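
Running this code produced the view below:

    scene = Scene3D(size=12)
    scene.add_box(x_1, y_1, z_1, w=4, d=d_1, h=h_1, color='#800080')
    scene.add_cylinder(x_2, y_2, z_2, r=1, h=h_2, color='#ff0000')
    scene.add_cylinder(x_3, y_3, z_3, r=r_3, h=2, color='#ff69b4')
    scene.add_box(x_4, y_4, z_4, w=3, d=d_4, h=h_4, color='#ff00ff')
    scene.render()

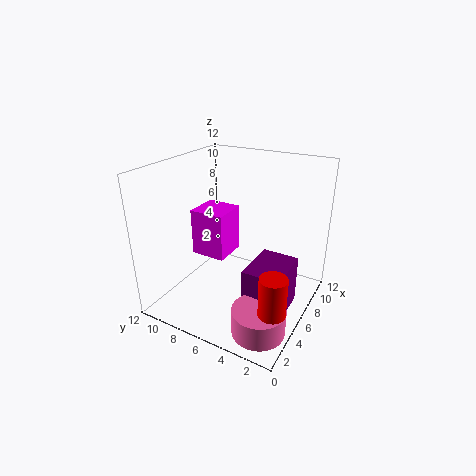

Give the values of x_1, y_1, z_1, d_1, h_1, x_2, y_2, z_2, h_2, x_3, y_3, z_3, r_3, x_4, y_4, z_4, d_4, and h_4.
x_1 = 3; y_1 = 1; z_1 = 1; d_1 = 3; h_1 = 4; x_2 = 2; y_2 = 1; z_2 = 1; h_2 = 5; x_3 = 2; y_3 = 2; z_3 = 1; r_3 = 2; x_4 = 5; y_4 = 7; z_4 = 4; d_4 = 3; h_4 = 4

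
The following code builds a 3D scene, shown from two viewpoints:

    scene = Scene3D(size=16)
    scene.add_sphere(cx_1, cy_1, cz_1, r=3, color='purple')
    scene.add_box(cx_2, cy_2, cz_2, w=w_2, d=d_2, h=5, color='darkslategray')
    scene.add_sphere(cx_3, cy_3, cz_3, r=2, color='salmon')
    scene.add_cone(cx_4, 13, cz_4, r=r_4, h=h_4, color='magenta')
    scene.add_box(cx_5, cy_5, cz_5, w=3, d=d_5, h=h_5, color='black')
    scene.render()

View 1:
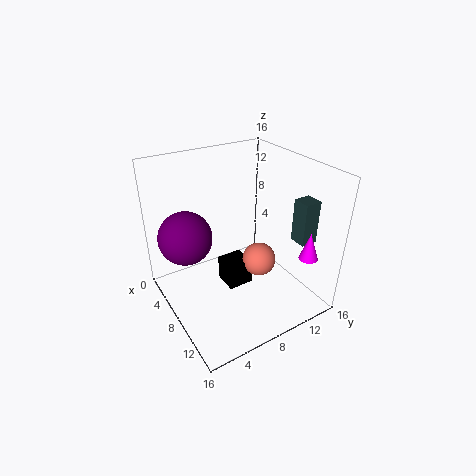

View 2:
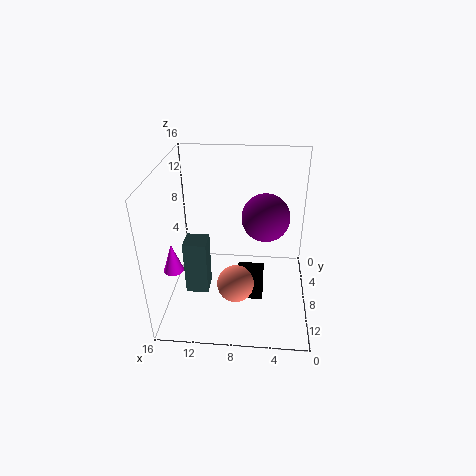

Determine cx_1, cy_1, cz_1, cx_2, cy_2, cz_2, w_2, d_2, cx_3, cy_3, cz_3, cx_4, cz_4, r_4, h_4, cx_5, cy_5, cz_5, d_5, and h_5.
cx_1 = 5, cy_1 = 3, cz_1 = 8, cx_2 = 10, cy_2 = 14, cz_2 = 7, w_2 = 2, d_2 = 2, cx_3 = 8, cy_3 = 11, cz_3 = 4, cx_4 = 14, cz_4 = 7, r_4 = 1, h_4 = 3, cx_5 = 5, cy_5 = 7, cz_5 = 1, d_5 = 3, h_5 = 3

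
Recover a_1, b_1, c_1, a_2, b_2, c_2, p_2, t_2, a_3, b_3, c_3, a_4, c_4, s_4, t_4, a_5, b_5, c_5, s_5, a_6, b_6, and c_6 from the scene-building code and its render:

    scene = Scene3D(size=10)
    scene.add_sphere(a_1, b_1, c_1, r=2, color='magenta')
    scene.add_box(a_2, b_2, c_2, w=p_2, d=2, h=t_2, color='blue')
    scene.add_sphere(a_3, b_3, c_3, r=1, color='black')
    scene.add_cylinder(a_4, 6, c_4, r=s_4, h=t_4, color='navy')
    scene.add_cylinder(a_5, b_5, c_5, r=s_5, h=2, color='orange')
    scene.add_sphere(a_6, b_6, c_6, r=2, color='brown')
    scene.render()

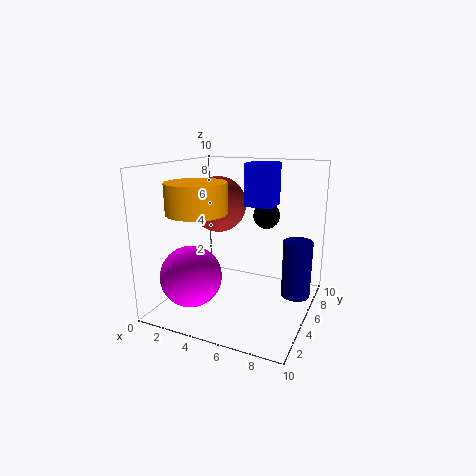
a_1 = 3; b_1 = 2; c_1 = 3; a_2 = 5; b_2 = 6; c_2 = 7; p_2 = 2; t_2 = 3; a_3 = 6; b_3 = 8; c_3 = 6; a_4 = 9; c_4 = 1; s_4 = 1; t_4 = 4; a_5 = 3; b_5 = 3; c_5 = 7; s_5 = 2; a_6 = 3; b_6 = 6; c_6 = 7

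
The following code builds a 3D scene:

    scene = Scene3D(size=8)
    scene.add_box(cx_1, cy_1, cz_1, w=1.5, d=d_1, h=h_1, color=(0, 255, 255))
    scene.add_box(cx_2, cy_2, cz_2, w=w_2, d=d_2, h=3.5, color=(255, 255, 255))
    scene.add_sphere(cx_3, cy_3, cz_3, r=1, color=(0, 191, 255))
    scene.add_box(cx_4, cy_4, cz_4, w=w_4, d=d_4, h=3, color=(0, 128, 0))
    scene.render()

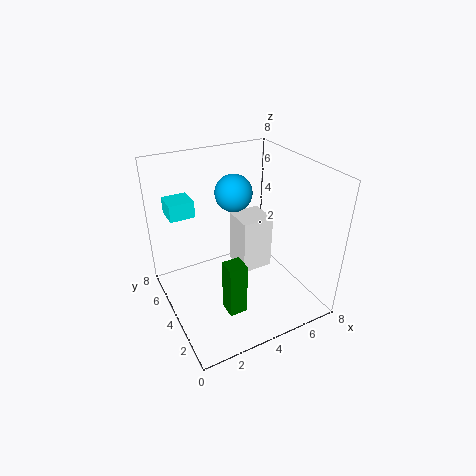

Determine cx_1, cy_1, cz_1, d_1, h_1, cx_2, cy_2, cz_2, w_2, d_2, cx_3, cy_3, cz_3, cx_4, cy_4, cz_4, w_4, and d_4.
cx_1 = 1
cy_1 = 6.5
cz_1 = 4.5
d_1 = 1.5
h_1 = 1
cx_2 = 5
cy_2 = 5
cz_2 = 0.5
w_2 = 2
d_2 = 2
cx_3 = 4
cy_3 = 4.5
cz_3 = 6.5
cx_4 = 2.5
cy_4 = 2
cz_4 = 0.5
w_4 = 1
d_4 = 1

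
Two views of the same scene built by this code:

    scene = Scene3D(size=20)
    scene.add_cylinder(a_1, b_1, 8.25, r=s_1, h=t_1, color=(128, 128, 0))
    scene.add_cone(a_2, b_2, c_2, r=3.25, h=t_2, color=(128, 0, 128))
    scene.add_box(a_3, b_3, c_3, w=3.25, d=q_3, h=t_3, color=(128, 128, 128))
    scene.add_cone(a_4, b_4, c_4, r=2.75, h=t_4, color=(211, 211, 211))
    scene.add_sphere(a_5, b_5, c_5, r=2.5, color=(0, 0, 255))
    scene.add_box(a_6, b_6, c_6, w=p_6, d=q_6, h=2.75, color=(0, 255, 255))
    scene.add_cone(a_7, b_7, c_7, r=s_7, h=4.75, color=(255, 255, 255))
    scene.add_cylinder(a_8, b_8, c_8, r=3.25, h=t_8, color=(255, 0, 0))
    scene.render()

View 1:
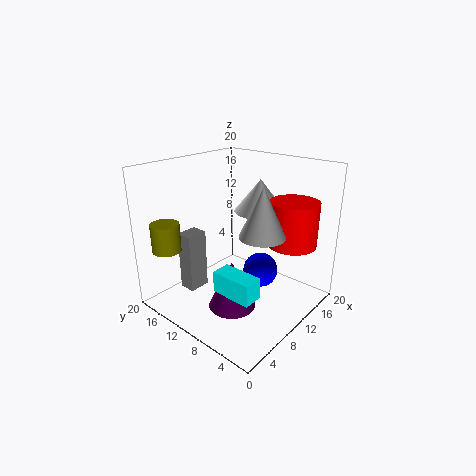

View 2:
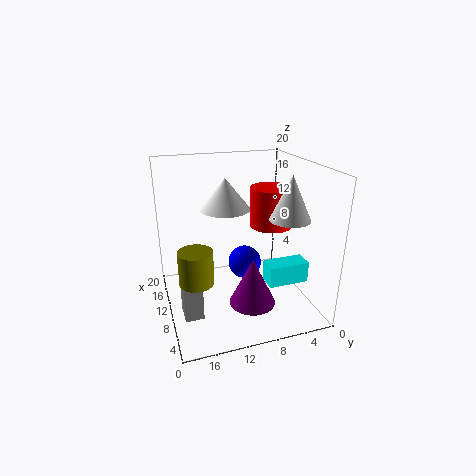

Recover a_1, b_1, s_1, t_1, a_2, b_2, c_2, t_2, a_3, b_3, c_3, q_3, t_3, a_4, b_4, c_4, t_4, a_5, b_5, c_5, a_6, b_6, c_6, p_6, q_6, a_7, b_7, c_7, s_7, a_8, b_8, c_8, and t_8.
a_1 = 3.25; b_1 = 17.25; s_1 = 2; t_1 = 4; a_2 = 7.25; b_2 = 8.75; c_2 = 1; t_2 = 6.75; a_3 = 6.25; b_3 = 16; c_3 = 0.5; q_3 = 2.5; t_3 = 9; a_4 = 7; b_4 = 3.75; c_4 = 13; t_4 = 6; a_5 = 12.75; b_5 = 8; c_5 = 4.5; a_6 = 3; b_6 = 2.75; c_6 = 5.75; p_6 = 2.5; q_6 = 5.25; a_7 = 15.25; b_7 = 10.25; c_7 = 12.5; s_7 = 3.75; a_8 = 13.5; b_8 = 3.5; c_8 = 9.75; t_8 = 6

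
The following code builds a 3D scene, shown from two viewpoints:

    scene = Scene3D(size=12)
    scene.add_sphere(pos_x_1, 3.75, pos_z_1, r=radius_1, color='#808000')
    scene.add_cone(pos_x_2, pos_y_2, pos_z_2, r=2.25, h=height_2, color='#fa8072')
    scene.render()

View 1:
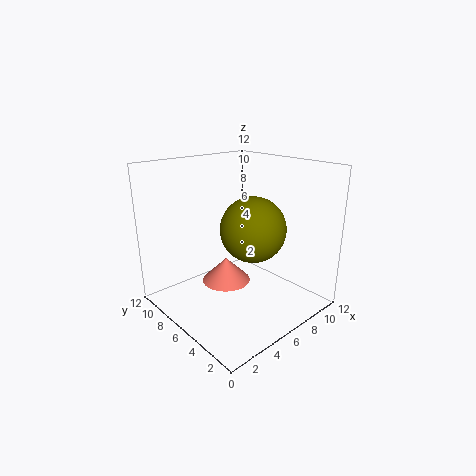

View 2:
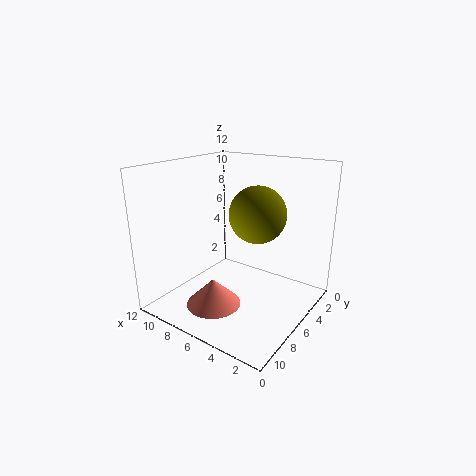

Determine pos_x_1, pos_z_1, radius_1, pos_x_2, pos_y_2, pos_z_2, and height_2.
pos_x_1 = 5.5; pos_z_1 = 7.5; radius_1 = 2.5; pos_x_2 = 6.75; pos_y_2 = 8.5; pos_z_2 = 0.75; height_2 = 2.25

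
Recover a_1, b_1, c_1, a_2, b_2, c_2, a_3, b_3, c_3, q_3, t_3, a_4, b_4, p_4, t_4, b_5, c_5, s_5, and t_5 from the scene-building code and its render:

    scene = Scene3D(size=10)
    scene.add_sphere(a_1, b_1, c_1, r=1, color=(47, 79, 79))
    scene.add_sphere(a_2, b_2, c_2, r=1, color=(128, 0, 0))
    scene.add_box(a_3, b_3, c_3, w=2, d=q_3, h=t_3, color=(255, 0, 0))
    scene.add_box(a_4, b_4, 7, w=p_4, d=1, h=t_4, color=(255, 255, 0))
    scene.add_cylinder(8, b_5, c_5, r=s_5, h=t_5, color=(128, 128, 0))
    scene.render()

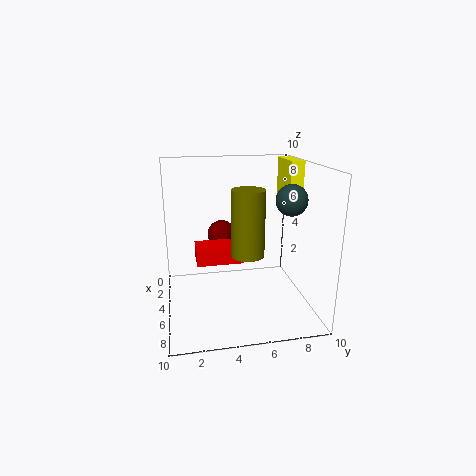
a_1 = 7, b_1 = 8, c_1 = 8, a_2 = 4, b_2 = 4, c_2 = 5, a_3 = 5, b_3 = 2, c_3 = 4, q_3 = 3, t_3 = 1, a_4 = 1, b_4 = 9, p_4 = 3, t_4 = 3, b_5 = 5, c_5 = 5, s_5 = 1, t_5 = 4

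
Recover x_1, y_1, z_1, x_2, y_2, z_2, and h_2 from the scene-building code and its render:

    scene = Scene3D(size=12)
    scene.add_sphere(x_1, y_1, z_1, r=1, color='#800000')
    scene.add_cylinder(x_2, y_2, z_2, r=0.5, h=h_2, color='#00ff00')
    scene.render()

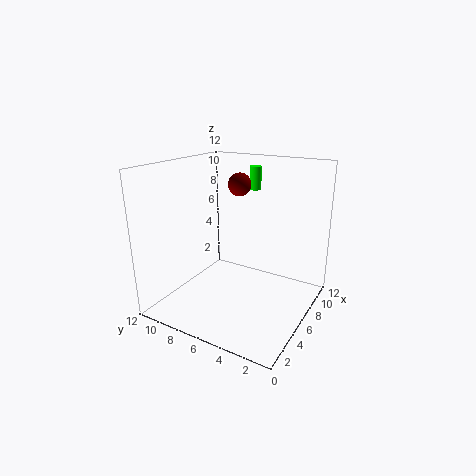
x_1 = 8; y_1 = 7; z_1 = 10; x_2 = 9; y_2 = 6; z_2 = 9.5; h_2 = 2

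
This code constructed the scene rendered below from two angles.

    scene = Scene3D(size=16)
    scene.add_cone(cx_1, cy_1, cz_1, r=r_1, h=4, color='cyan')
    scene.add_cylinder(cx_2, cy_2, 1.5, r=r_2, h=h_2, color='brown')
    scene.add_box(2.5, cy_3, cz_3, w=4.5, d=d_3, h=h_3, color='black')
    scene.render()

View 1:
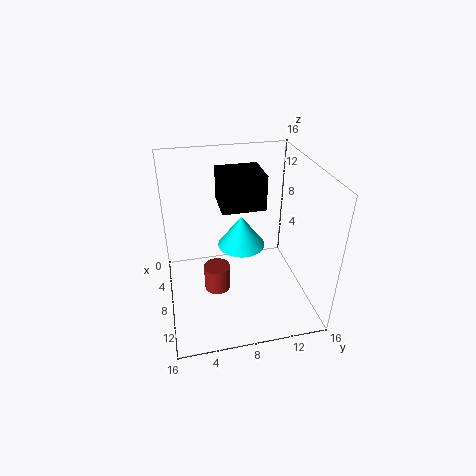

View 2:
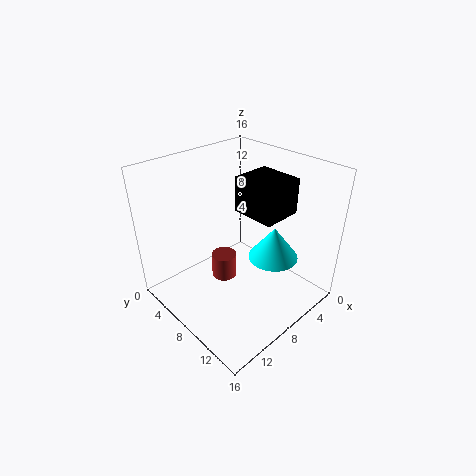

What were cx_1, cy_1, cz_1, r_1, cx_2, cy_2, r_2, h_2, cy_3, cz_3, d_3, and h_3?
cx_1 = 3.5, cy_1 = 9.5, cz_1 = 4, r_1 = 3, cx_2 = 8, cy_2 = 5.5, r_2 = 1.5, h_2 = 3, cy_3 = 6.5, cz_3 = 10.5, d_3 = 5, h_3 = 4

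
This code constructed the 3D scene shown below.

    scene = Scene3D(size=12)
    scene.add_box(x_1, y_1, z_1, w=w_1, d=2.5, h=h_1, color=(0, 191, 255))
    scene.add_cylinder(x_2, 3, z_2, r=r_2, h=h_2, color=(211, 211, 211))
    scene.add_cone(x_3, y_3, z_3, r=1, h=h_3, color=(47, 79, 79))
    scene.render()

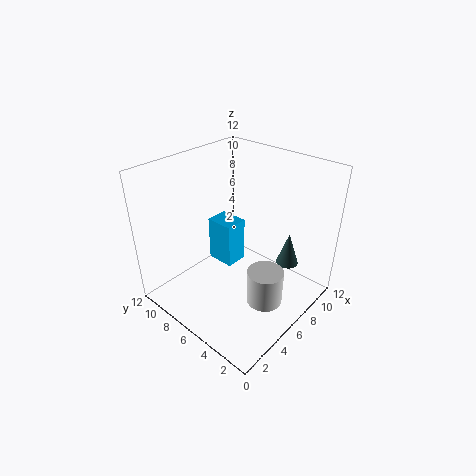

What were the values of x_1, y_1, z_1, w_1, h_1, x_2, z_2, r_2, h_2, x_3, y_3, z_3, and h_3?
x_1 = 6
y_1 = 7
z_1 = 2.5
w_1 = 2
h_1 = 4
x_2 = 6
z_2 = 1
r_2 = 1.5
h_2 = 3
x_3 = 10
y_3 = 3.5
z_3 = 2.5
h_3 = 3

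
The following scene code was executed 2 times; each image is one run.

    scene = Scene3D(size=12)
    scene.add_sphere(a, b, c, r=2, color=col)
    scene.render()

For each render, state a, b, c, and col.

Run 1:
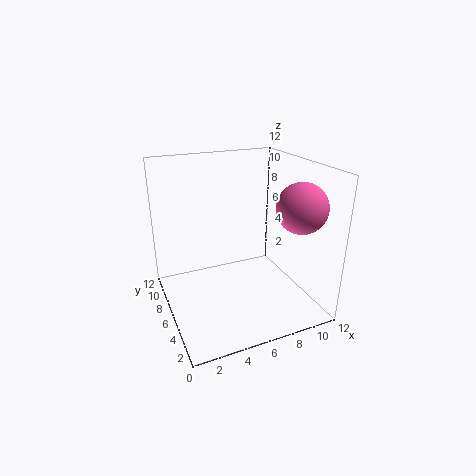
a = 10; b = 3; c = 9; col = 'hotpink'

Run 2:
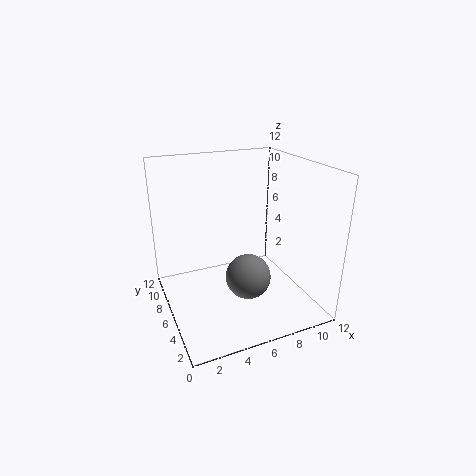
a = 7; b = 6; c = 2; col = 'gray'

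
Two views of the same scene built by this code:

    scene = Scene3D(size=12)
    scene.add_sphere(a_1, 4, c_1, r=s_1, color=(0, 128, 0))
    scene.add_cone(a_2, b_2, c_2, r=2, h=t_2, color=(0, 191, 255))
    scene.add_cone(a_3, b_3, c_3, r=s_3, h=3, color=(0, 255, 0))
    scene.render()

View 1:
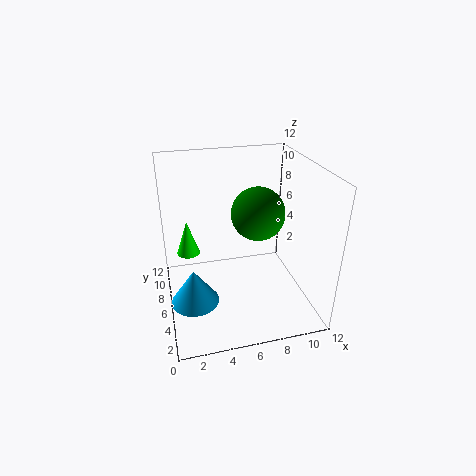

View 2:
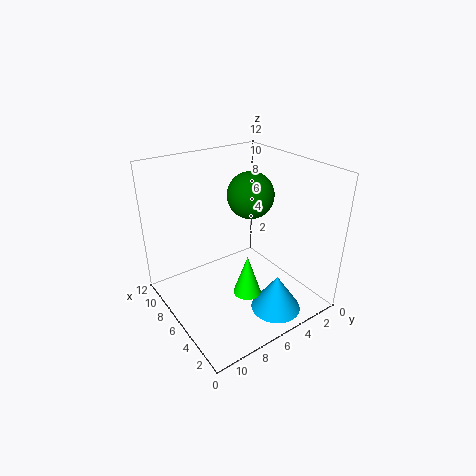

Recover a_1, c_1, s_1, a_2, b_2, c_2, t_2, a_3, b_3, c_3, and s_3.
a_1 = 7
c_1 = 9
s_1 = 2
a_2 = 2
b_2 = 5
c_2 = 1
t_2 = 3
a_3 = 2
b_3 = 8
c_3 = 4
s_3 = 1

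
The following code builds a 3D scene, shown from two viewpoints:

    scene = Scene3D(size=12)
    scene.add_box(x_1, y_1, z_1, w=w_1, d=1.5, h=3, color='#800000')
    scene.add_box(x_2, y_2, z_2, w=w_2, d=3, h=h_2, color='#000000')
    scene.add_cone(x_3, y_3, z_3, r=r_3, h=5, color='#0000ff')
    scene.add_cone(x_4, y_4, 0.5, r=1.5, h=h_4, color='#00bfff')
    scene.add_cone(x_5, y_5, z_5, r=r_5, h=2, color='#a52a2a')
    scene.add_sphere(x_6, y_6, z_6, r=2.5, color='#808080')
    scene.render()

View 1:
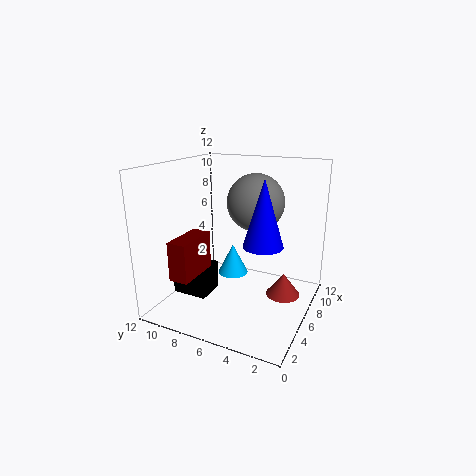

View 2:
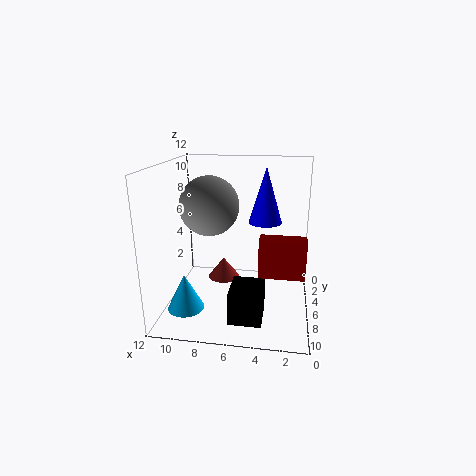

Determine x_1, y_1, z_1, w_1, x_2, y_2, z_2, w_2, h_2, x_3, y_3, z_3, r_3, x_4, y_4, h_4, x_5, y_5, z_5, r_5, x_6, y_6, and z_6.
x_1 = 0.5; y_1 = 7.5; z_1 = 4; w_1 = 3.5; x_2 = 3.5; y_2 = 8; z_2 = 1; w_2 = 2.5; h_2 = 2.5; x_3 = 4; y_3 = 3; z_3 = 6.5; r_3 = 1.5; x_4 = 10; y_4 = 8.5; h_4 = 3; x_5 = 8; y_5 = 2.5; z_5 = 0.5; r_5 = 1.5; x_6 = 8.5; y_6 = 5.5; z_6 = 8.5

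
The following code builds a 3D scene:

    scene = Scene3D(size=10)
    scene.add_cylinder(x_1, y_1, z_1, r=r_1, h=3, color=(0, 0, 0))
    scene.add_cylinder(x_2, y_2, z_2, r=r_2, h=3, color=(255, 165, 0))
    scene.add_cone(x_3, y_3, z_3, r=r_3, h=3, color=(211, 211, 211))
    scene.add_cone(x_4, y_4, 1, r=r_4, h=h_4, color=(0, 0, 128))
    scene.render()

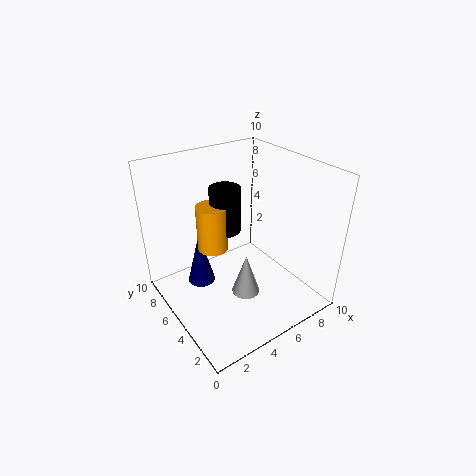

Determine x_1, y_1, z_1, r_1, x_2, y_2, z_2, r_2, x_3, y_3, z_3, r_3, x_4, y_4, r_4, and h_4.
x_1 = 4, y_1 = 5, z_1 = 6, r_1 = 1, x_2 = 3, y_2 = 5, z_2 = 5, r_2 = 1, x_3 = 5, y_3 = 4, z_3 = 1, r_3 = 1, x_4 = 3, y_4 = 7, r_4 = 1, h_4 = 4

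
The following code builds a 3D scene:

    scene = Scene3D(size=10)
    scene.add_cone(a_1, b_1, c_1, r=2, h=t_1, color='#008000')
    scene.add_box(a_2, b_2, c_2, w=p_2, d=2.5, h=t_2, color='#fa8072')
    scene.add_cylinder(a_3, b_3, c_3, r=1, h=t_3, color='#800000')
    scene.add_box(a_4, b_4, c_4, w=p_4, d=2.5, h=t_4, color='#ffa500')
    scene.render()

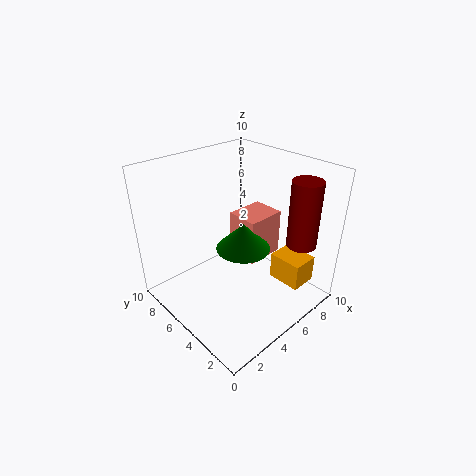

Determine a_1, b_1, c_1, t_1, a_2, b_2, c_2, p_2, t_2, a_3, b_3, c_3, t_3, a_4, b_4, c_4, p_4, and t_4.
a_1 = 6
b_1 = 5.5
c_1 = 3.5
t_1 = 2
a_2 = 6.5
b_2 = 5
c_2 = 2
p_2 = 3
t_2 = 3.5
a_3 = 7.5
b_3 = 1.5
c_3 = 5
t_3 = 4.5
a_4 = 7.5
b_4 = 1.5
c_4 = 1
p_4 = 2
t_4 = 2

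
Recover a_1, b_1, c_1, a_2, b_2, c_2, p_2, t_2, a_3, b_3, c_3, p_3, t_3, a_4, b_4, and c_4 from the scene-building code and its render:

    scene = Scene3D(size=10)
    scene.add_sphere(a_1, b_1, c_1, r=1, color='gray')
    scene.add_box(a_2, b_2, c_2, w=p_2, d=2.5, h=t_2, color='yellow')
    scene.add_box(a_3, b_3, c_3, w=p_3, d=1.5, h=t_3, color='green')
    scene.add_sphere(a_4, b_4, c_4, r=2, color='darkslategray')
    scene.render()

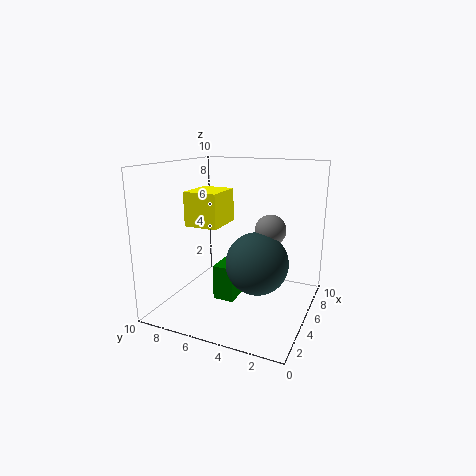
a_1 = 4.5
b_1 = 2.5
c_1 = 6
a_2 = 4.5
b_2 = 6.5
c_2 = 5.5
p_2 = 3
t_2 = 2.5
a_3 = 4
b_3 = 5
c_3 = 0.5
p_3 = 3
t_3 = 2.5
a_4 = 3.5
b_4 = 3
c_4 = 4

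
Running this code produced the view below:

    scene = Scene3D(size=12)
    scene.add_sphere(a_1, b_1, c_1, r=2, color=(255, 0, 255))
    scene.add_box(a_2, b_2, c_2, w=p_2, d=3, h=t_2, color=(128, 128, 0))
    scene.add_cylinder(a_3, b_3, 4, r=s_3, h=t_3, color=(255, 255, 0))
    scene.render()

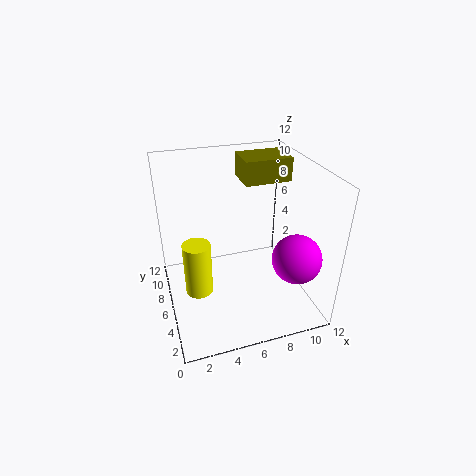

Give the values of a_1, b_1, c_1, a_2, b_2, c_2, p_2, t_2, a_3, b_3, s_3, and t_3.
a_1 = 10, b_1 = 3, c_1 = 5, a_2 = 7, b_2 = 7, c_2 = 10, p_2 = 4, t_2 = 2, a_3 = 2, b_3 = 3, s_3 = 1, t_3 = 4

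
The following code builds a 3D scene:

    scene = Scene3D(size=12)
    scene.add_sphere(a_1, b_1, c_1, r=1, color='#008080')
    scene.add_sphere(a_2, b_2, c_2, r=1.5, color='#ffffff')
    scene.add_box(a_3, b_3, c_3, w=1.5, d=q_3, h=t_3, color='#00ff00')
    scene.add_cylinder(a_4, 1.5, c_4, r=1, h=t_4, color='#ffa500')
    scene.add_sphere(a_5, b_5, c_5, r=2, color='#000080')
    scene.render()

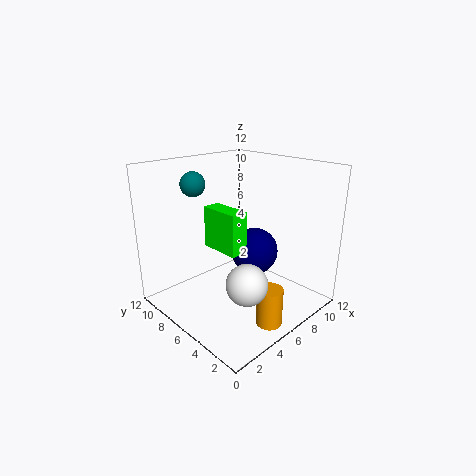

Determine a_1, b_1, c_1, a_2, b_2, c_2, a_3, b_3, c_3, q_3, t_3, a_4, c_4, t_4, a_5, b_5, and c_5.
a_1 = 3.5; b_1 = 8.5; c_1 = 10.5; a_2 = 3; b_2 = 2; c_2 = 4.5; a_3 = 4.5; b_3 = 5; c_3 = 5; q_3 = 3.5; t_3 = 3.5; a_4 = 5; c_4 = 0.5; t_4 = 3; a_5 = 7.5; b_5 = 5.5; c_5 = 4.5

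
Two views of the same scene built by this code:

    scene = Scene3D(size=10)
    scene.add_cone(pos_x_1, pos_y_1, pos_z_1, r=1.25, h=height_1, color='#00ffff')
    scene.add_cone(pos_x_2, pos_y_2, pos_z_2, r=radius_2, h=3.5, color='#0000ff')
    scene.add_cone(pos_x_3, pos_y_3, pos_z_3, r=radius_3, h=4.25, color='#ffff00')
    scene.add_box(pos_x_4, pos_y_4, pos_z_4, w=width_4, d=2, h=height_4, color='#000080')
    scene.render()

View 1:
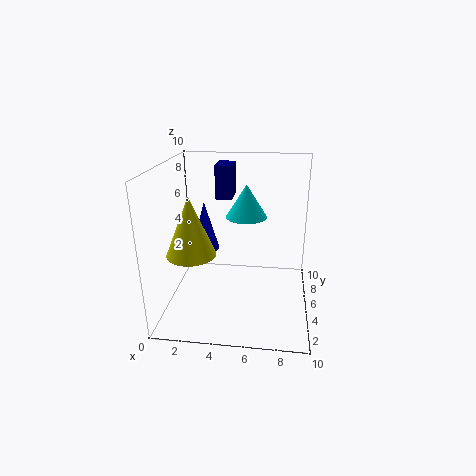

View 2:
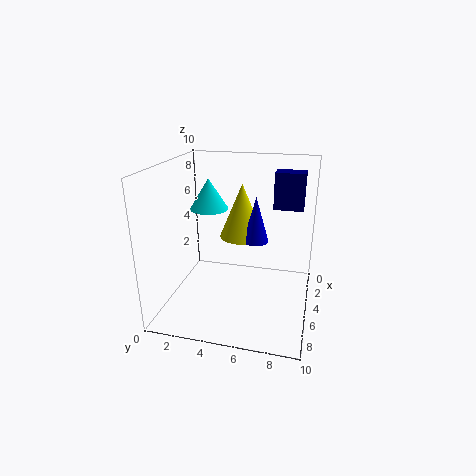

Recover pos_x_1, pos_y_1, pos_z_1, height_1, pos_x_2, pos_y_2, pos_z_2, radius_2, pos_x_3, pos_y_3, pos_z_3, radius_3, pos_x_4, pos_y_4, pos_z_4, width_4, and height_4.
pos_x_1 = 5.75; pos_y_1 = 3.25; pos_z_1 = 7.25; height_1 = 2; pos_x_2 = 2.5; pos_y_2 = 5.75; pos_z_2 = 3.75; radius_2 = 1; pos_x_3 = 1.75; pos_y_3 = 4.5; pos_z_3 = 3.75; radius_3 = 1.75; pos_x_4 = 3; pos_y_4 = 7.25; pos_z_4 = 7; width_4 = 1.25; height_4 = 2.5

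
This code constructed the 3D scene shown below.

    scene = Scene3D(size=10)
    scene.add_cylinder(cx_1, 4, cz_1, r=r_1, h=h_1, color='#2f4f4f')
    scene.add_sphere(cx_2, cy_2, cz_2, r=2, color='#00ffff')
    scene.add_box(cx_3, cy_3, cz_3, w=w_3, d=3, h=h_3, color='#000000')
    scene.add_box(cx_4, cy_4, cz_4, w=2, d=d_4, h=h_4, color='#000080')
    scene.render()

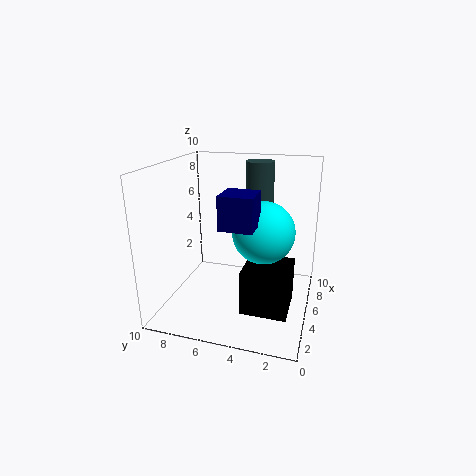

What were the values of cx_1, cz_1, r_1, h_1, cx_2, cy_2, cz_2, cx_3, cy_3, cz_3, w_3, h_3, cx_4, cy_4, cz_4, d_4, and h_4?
cx_1 = 7; cz_1 = 7; r_1 = 1; h_1 = 3; cx_2 = 4; cy_2 = 3; cz_2 = 6; cx_3 = 2; cy_3 = 1; cz_3 = 1; w_3 = 3; h_3 = 3; cx_4 = 1; cy_4 = 3; cz_4 = 7; d_4 = 2; h_4 = 2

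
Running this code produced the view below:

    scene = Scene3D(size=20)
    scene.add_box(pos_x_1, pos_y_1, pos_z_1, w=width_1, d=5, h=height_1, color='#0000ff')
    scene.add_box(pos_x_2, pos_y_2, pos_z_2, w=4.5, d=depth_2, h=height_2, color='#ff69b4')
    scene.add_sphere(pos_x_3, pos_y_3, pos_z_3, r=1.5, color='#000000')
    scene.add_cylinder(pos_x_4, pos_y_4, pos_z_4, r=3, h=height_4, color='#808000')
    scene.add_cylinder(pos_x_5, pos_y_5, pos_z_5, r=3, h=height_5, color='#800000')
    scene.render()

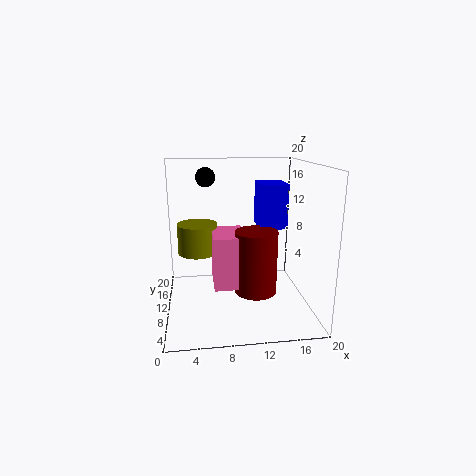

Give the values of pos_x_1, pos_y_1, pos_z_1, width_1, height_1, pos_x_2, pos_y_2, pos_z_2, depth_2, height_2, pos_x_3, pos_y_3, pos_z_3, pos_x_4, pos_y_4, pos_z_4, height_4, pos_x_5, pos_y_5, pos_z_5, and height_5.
pos_x_1 = 13.5
pos_y_1 = 11.5
pos_z_1 = 10.5
width_1 = 4
height_1 = 6.5
pos_x_2 = 6.5
pos_y_2 = 8
pos_z_2 = 3
depth_2 = 6.5
height_2 = 7.5
pos_x_3 = 6
pos_y_3 = 17
pos_z_3 = 17.5
pos_x_4 = 4.5
pos_y_4 = 14.5
pos_z_4 = 6.5
height_4 = 4.5
pos_x_5 = 12.5
pos_y_5 = 9.5
pos_z_5 = 2
height_5 = 9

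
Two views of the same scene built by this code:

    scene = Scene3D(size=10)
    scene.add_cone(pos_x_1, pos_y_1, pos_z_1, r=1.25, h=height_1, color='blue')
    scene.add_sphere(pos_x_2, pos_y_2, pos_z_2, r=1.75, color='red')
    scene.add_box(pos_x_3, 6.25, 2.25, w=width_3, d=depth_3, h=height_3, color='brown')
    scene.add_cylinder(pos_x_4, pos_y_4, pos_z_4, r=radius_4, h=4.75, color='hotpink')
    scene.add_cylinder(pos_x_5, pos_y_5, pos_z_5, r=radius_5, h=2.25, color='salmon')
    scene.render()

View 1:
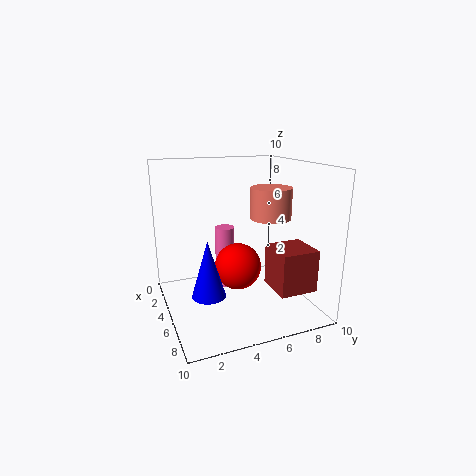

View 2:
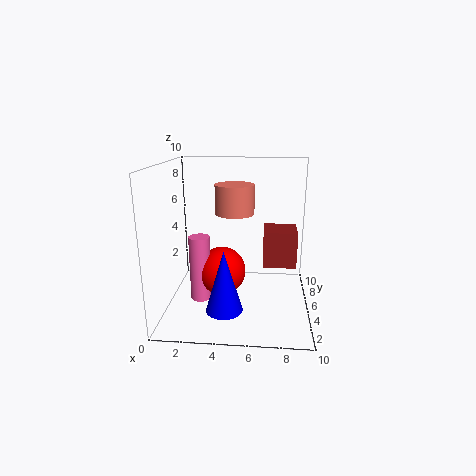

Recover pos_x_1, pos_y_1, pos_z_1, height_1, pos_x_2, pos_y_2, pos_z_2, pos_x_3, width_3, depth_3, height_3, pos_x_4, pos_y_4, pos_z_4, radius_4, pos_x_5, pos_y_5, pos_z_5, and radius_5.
pos_x_1 = 4.25
pos_y_1 = 3
pos_z_1 = 0.5
height_1 = 4.25
pos_x_2 = 3.75
pos_y_2 = 5.5
pos_z_2 = 2.25
pos_x_3 = 6.75
width_3 = 2.5
depth_3 = 2.5
height_3 = 2.75
pos_x_4 = 2.25
pos_y_4 = 5
pos_z_4 = 0.25
radius_4 = 0.75
pos_x_5 = 4.5
pos_y_5 = 7.75
pos_z_5 = 6
radius_5 = 1.5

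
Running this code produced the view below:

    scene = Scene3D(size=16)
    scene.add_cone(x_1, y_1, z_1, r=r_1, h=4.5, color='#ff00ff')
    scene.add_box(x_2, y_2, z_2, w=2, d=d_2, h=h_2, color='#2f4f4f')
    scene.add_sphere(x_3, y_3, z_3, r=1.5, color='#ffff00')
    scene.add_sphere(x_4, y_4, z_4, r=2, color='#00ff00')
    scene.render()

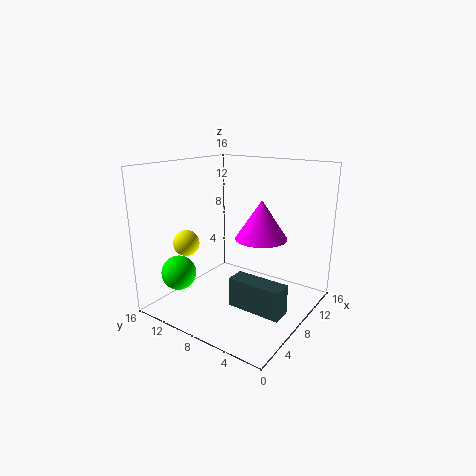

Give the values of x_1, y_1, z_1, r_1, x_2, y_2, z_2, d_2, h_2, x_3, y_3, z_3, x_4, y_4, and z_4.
x_1 = 10.5; y_1 = 6.5; z_1 = 7.5; r_1 = 3; x_2 = 3.5; y_2 = 0.5; z_2 = 2.5; d_2 = 5.5; h_2 = 3; x_3 = 5.5; y_3 = 13.5; z_3 = 7; x_4 = 4.5; y_4 = 14; z_4 = 3.5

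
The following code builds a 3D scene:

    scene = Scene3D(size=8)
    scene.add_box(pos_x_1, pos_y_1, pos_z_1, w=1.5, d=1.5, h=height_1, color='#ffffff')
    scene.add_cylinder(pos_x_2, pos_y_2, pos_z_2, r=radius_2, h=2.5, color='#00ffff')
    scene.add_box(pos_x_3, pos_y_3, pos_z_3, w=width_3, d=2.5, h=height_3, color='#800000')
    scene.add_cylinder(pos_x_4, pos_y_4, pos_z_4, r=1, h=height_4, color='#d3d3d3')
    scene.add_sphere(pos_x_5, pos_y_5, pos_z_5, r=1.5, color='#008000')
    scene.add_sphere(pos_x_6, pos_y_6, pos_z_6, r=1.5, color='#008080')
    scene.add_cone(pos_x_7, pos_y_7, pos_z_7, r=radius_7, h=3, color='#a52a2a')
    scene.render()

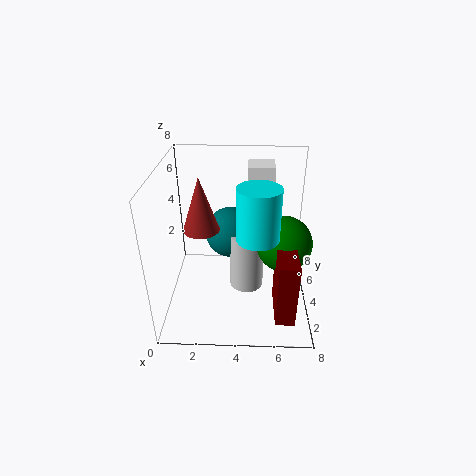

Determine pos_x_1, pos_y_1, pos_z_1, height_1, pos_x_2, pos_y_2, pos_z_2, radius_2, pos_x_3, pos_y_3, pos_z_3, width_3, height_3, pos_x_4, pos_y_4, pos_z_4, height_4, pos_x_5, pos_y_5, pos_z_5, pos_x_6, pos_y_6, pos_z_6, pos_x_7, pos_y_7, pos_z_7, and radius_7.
pos_x_1 = 4.5; pos_y_1 = 5.5; pos_z_1 = 4.5; height_1 = 3; pos_x_2 = 5; pos_y_2 = 1.5; pos_z_2 = 5.5; radius_2 = 1; pos_x_3 = 6; pos_y_3 = 0.5; pos_z_3 = 1; width_3 = 1; height_3 = 3.5; pos_x_4 = 4.5; pos_y_4 = 4.5; pos_z_4 = 0.5; height_4 = 3.5; pos_x_5 = 6.5; pos_y_5 = 3.5; pos_z_5 = 4; pos_x_6 = 3.5; pos_y_6 = 5.5; pos_z_6 = 3.5; pos_x_7 = 2; pos_y_7 = 4; pos_z_7 = 4.5; radius_7 = 1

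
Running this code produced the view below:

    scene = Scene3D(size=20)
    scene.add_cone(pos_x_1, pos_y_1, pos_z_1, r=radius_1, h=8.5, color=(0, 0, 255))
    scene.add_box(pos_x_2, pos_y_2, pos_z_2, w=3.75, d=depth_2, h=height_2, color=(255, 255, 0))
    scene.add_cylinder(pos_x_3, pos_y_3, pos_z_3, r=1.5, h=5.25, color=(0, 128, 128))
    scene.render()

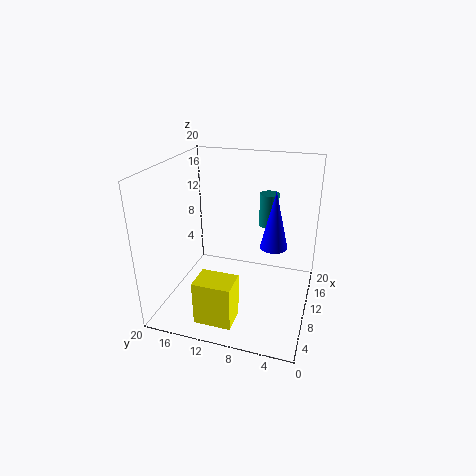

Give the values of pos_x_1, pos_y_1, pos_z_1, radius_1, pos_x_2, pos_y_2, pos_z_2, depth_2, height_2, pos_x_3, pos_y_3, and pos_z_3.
pos_x_1 = 13
pos_y_1 = 5.5
pos_z_1 = 7.75
radius_1 = 2
pos_x_2 = 1.75
pos_y_2 = 8.5
pos_z_2 = 1
depth_2 = 5
height_2 = 6
pos_x_3 = 18.25
pos_y_3 = 7.5
pos_z_3 = 8.75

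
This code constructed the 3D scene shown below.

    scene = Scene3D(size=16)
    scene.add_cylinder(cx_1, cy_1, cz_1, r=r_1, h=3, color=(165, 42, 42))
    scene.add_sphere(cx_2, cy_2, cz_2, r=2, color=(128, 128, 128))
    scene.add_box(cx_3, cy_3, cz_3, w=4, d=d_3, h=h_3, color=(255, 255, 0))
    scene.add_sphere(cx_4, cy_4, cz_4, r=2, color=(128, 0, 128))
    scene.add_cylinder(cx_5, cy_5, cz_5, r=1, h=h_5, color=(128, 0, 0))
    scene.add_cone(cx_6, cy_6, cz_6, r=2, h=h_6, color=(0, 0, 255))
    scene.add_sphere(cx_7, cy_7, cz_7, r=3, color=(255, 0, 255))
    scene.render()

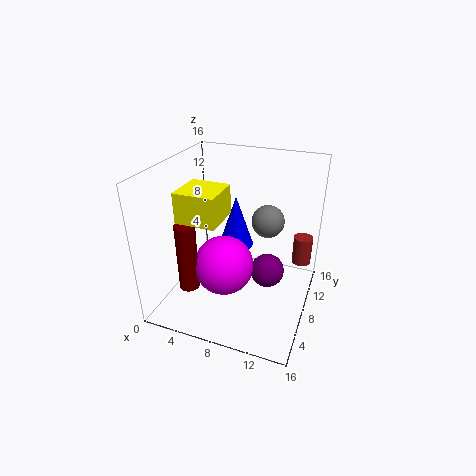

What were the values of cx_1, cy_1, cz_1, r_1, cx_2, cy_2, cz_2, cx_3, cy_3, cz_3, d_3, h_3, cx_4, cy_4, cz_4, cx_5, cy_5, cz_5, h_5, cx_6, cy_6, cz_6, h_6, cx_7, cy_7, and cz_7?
cx_1 = 15
cy_1 = 9
cz_1 = 6
r_1 = 1
cx_2 = 10
cy_2 = 13
cz_2 = 8
cx_3 = 4
cy_3 = 2
cz_3 = 12
d_3 = 4
h_3 = 3
cx_4 = 11
cy_4 = 10
cz_4 = 3
cx_5 = 5
cy_5 = 2
cz_5 = 5
h_5 = 7
cx_6 = 7
cy_6 = 10
cz_6 = 6
h_6 = 6
cx_7 = 8
cy_7 = 4
cz_7 = 7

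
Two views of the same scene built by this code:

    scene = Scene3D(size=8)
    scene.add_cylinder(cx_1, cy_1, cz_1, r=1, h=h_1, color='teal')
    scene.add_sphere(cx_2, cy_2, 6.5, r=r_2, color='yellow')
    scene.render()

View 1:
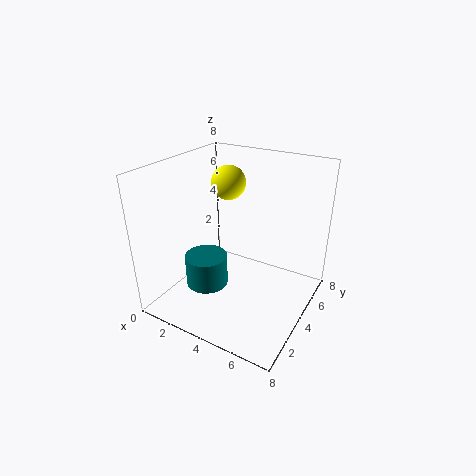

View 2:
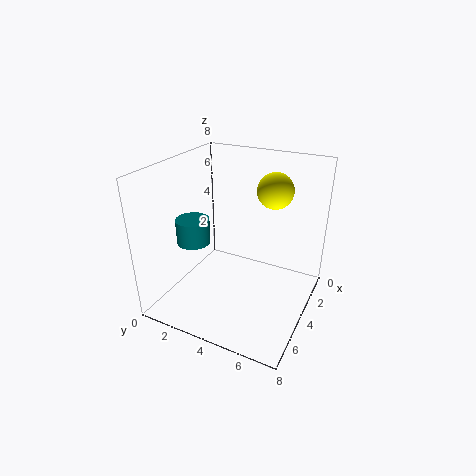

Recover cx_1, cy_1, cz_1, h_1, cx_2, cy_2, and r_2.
cx_1 = 4, cy_1 = 1, cz_1 = 3, h_1 = 1.5, cx_2 = 2.5, cy_2 = 5.5, r_2 = 1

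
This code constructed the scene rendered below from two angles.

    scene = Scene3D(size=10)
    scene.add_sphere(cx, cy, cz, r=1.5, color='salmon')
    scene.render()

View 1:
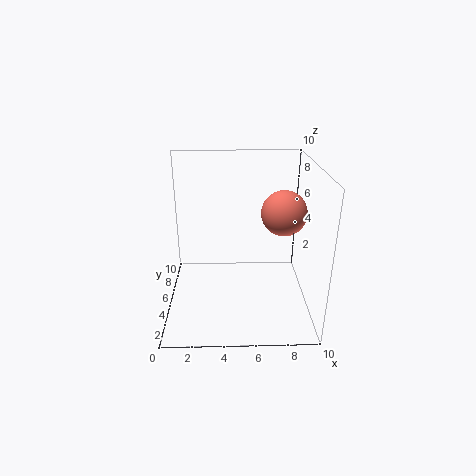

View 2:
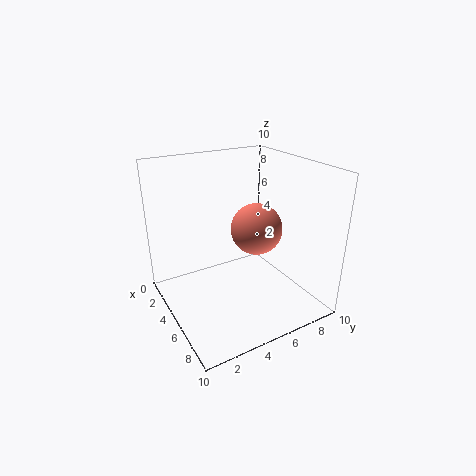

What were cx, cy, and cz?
cx = 8; cy = 4.5; cz = 7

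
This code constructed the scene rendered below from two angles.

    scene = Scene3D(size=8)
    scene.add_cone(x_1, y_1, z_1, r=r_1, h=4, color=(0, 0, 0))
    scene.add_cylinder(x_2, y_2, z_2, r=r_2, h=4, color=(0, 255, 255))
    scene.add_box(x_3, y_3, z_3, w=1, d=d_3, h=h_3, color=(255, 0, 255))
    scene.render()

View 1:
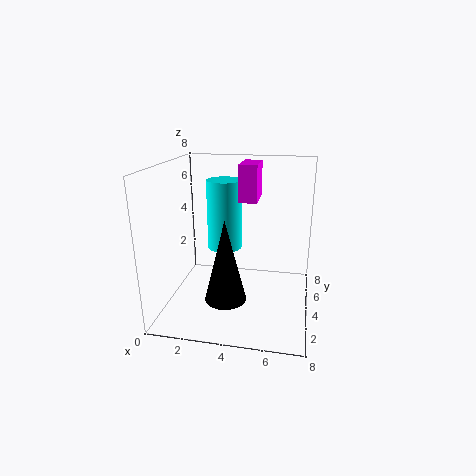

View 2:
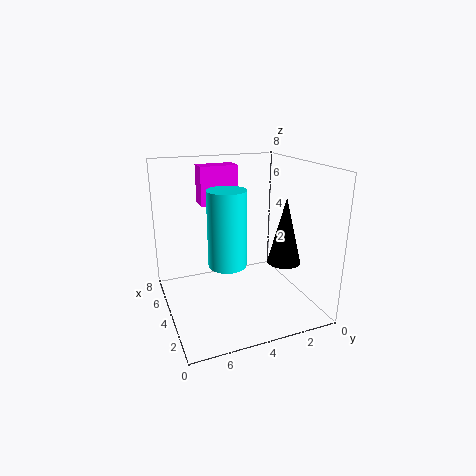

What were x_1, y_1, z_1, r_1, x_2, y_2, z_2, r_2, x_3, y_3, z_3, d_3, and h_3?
x_1 = 4, y_1 = 1, z_1 = 2, r_1 = 1, x_2 = 3, y_2 = 5, z_2 = 3, r_2 = 1, x_3 = 4, y_3 = 4, z_3 = 6, d_3 = 2, h_3 = 2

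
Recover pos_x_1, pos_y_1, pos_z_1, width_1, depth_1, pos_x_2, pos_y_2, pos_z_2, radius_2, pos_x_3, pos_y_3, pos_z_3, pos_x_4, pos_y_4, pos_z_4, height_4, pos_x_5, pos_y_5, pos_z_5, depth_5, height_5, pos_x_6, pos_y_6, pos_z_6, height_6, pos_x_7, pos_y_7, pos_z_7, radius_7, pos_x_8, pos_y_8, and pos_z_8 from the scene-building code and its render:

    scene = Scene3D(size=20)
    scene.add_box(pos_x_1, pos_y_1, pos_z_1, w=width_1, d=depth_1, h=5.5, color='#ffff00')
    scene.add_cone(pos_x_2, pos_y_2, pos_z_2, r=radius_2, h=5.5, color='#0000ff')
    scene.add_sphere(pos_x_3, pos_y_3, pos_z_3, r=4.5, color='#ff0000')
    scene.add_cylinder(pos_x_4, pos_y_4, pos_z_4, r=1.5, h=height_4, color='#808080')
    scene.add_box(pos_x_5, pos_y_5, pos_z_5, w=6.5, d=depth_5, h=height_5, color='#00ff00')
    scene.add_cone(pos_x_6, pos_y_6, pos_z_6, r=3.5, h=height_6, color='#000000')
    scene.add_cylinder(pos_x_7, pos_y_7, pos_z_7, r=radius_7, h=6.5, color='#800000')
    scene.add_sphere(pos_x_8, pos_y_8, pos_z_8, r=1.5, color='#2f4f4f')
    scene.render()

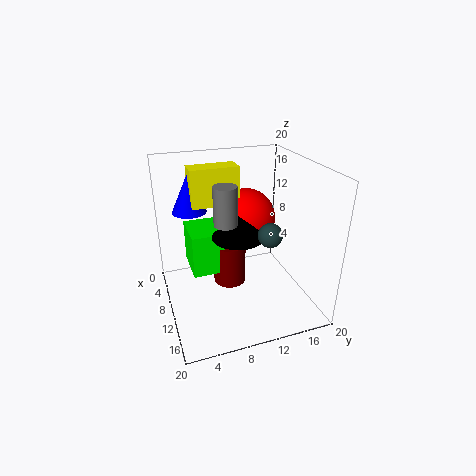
pos_x_1 = 3.5, pos_y_1 = 4.5, pos_z_1 = 13.5, width_1 = 3, depth_1 = 7, pos_x_2 = 4.5, pos_y_2 = 4.5, pos_z_2 = 12.5, radius_2 = 2.5, pos_x_3 = 5, pos_y_3 = 13, pos_z_3 = 10.5, pos_x_4 = 12.5, pos_y_4 = 7.5, pos_z_4 = 13.5, height_4 = 5, pos_x_5 = 1, pos_y_5 = 4, pos_z_5 = 3, depth_5 = 6, height_5 = 6.5, pos_x_6 = 11.5, pos_y_6 = 9.5, pos_z_6 = 11, height_6 = 3, pos_x_7 = 6, pos_y_7 = 10, pos_z_7 = 0.5, radius_7 = 2.5, pos_x_8 = 16, pos_y_8 = 12, pos_z_8 = 13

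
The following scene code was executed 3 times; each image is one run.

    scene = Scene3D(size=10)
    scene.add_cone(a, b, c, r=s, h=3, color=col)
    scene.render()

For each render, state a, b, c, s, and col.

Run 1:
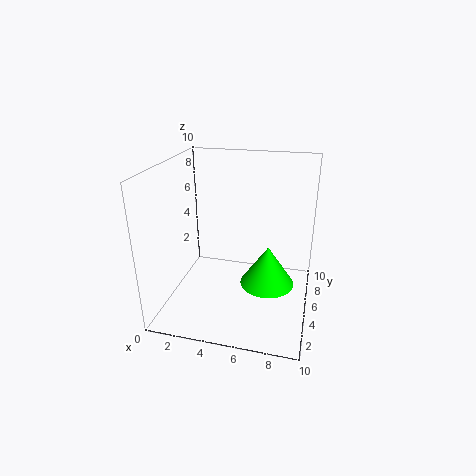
a = 7, b = 6, c = 1, s = 2, col = 'lime'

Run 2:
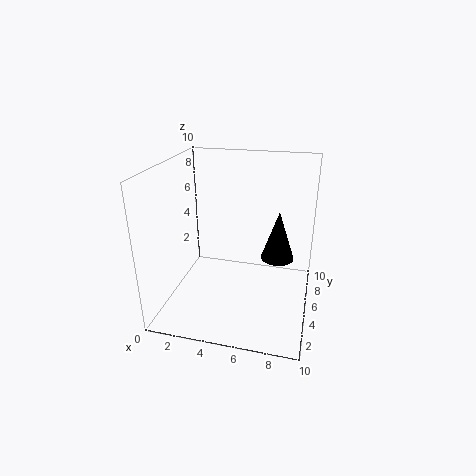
a = 8, b = 3, c = 5, s = 1, col = 'black'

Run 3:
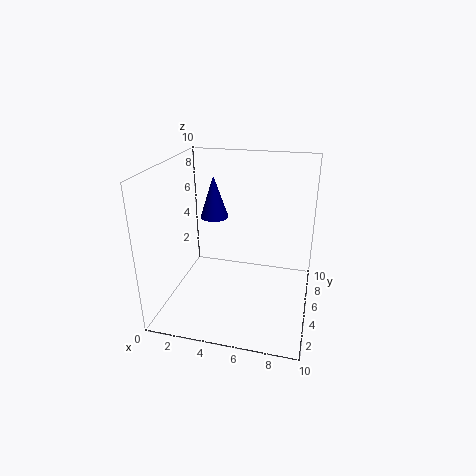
a = 3, b = 6, c = 6, s = 1, col = 'navy'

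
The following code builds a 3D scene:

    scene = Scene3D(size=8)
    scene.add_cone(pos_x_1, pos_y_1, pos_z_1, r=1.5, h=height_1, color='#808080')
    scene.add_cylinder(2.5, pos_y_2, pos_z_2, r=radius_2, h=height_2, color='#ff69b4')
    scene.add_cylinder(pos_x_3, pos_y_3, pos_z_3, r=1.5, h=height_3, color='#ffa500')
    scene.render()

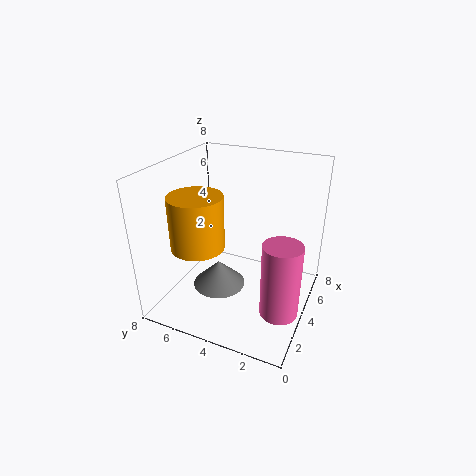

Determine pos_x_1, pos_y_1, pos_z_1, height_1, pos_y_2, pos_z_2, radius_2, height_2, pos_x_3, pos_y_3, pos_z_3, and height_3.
pos_x_1 = 3.5; pos_y_1 = 5; pos_z_1 = 1; height_1 = 1.5; pos_y_2 = 1; pos_z_2 = 1; radius_2 = 1; height_2 = 4; pos_x_3 = 3; pos_y_3 = 6; pos_z_3 = 3.5; height_3 = 3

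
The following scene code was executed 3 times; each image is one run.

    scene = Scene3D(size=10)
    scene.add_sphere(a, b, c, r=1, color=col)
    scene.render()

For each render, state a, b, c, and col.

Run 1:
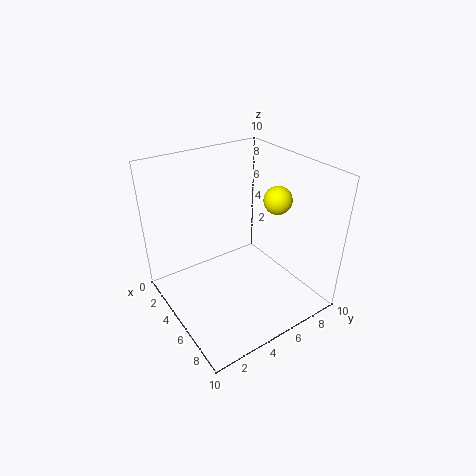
a = 5.5
b = 8
c = 7.25
col = 'yellow'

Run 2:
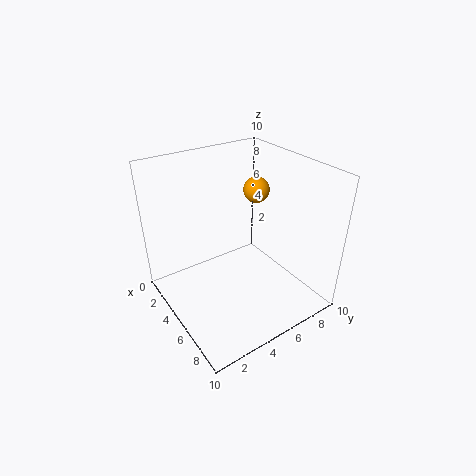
a = 2.75
b = 8.25
c = 7
col = 'orange'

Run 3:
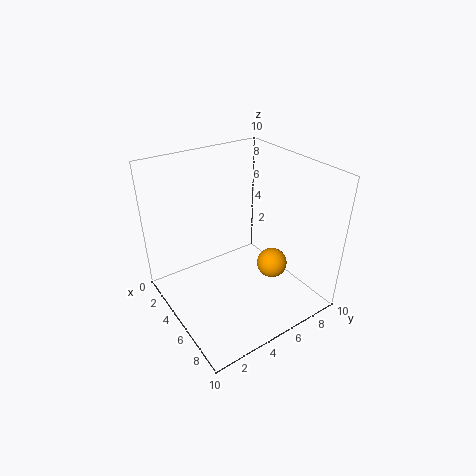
a = 7.25
b = 6.25
c = 3.75
col = 'orange'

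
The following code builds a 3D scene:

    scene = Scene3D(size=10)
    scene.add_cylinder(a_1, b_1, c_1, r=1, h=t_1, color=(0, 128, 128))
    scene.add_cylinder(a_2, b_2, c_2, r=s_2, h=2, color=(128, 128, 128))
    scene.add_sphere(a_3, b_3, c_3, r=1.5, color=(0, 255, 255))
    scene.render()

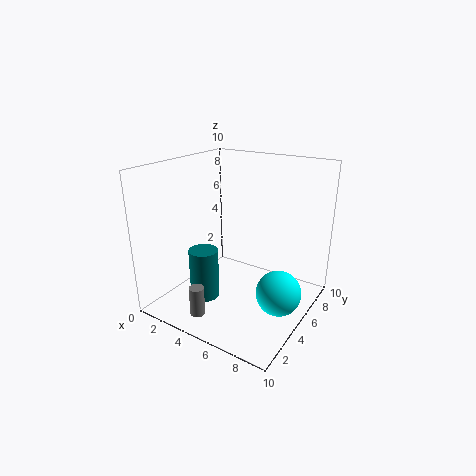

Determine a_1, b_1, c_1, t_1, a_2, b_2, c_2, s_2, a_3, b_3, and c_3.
a_1 = 3.5, b_1 = 3, c_1 = 1, t_1 = 3.5, a_2 = 4, b_2 = 1.5, c_2 = 0.5, s_2 = 0.5, a_3 = 8.5, b_3 = 4.5, c_3 = 2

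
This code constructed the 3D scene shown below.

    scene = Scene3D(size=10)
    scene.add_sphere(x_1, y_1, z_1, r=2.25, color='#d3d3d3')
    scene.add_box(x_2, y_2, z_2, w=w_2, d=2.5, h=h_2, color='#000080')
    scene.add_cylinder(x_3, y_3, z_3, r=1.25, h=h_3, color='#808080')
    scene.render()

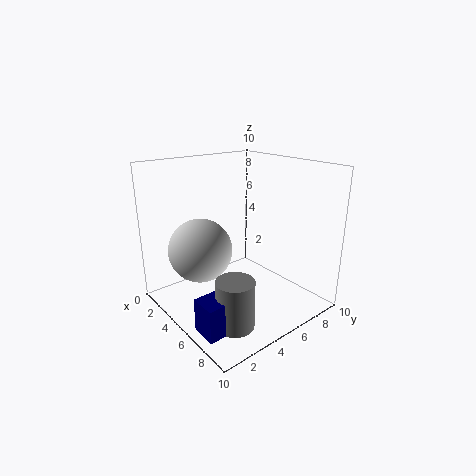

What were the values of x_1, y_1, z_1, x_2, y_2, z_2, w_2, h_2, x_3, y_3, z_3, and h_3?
x_1 = 3.25; y_1 = 3; z_1 = 4; x_2 = 6.25; y_2 = 0.5; z_2 = 0.25; w_2 = 1.75; h_2 = 2.25; x_3 = 7.5; y_3 = 2.75; z_3 = 0.25; h_3 = 3.25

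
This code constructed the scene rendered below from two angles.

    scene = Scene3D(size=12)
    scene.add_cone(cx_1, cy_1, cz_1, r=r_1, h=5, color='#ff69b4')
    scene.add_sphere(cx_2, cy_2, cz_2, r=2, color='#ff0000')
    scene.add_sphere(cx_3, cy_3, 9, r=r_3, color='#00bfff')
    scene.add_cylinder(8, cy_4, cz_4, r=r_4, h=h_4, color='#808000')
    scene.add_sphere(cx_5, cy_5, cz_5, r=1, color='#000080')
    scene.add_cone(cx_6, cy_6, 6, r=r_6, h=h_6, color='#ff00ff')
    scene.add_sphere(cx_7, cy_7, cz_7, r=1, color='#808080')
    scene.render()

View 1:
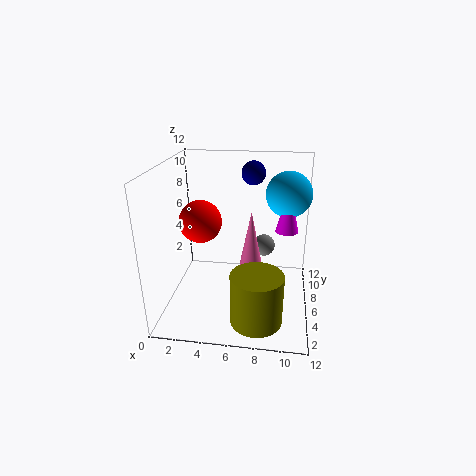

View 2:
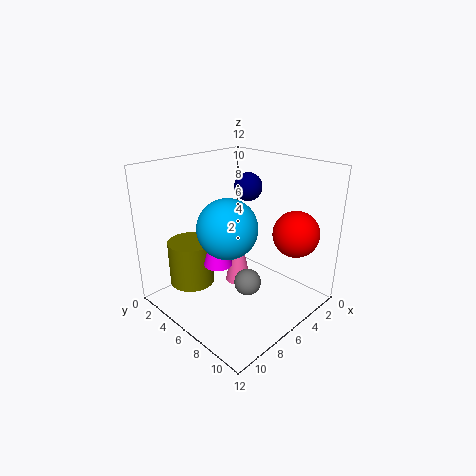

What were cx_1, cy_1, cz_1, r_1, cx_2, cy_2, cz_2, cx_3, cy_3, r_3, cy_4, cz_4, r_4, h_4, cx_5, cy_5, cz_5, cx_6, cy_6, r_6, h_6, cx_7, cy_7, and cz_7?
cx_1 = 7, cy_1 = 7, cz_1 = 3, r_1 = 1, cx_2 = 2, cy_2 = 9, cz_2 = 6, cx_3 = 10, cy_3 = 9, r_3 = 2, cy_4 = 2, cz_4 = 1, r_4 = 2, h_4 = 4, cx_5 = 7, cy_5 = 8, cz_5 = 11, cx_6 = 10, cy_6 = 8, r_6 = 1, h_6 = 4, cx_7 = 8, cy_7 = 9, cz_7 = 4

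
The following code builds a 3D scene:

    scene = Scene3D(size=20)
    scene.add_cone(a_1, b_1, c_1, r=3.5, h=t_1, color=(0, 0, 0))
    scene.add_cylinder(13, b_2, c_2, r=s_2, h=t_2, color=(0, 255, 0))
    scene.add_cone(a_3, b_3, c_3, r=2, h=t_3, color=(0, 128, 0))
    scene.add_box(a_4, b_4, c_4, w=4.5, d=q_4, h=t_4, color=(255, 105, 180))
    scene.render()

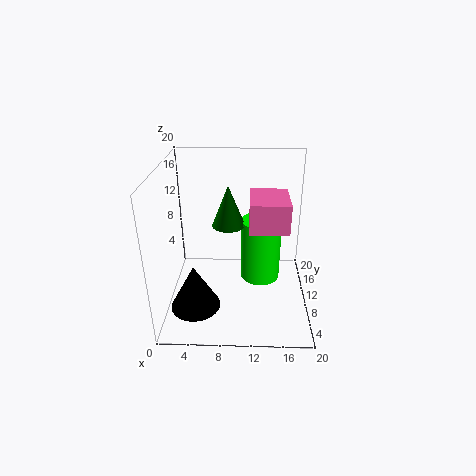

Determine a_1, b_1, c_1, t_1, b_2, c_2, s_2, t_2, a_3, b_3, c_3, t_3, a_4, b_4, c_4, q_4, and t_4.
a_1 = 4; b_1 = 7; c_1 = 0.5; t_1 = 6.5; b_2 = 6.5; c_2 = 6.5; s_2 = 2.5; t_2 = 8; a_3 = 9; b_3 = 6; c_3 = 14; t_3 = 5; a_4 = 11.5; b_4 = 2.5; c_4 = 14.5; q_4 = 5.5; t_4 = 3.5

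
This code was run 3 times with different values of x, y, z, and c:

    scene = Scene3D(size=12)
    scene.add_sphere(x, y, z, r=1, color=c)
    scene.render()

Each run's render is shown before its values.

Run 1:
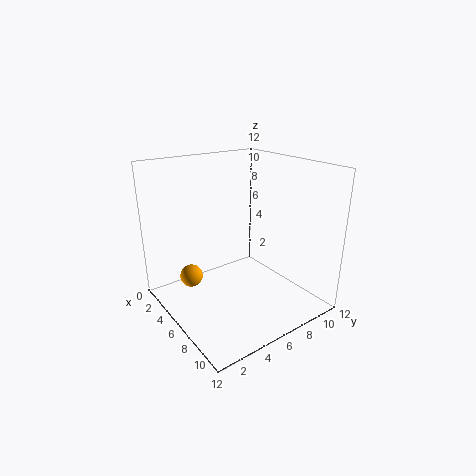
x = 3; y = 3; z = 2; c = 'orange'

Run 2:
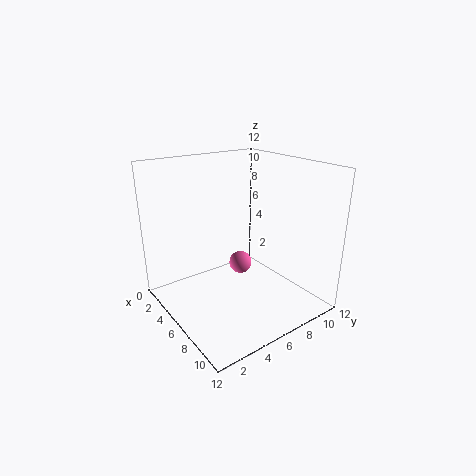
x = 5; y = 7; z = 3; c = 'hotpink'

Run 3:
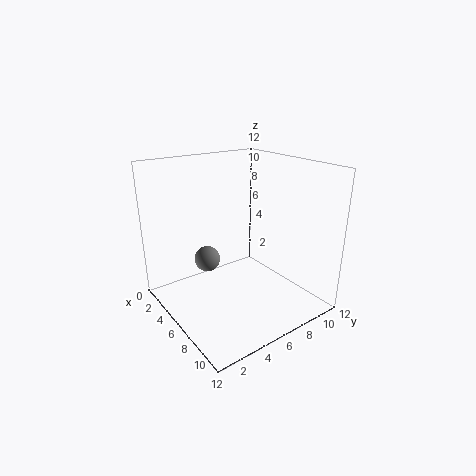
x = 6; y = 3; z = 5; c = 'gray'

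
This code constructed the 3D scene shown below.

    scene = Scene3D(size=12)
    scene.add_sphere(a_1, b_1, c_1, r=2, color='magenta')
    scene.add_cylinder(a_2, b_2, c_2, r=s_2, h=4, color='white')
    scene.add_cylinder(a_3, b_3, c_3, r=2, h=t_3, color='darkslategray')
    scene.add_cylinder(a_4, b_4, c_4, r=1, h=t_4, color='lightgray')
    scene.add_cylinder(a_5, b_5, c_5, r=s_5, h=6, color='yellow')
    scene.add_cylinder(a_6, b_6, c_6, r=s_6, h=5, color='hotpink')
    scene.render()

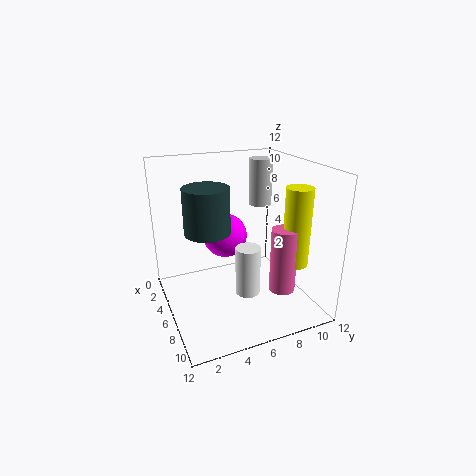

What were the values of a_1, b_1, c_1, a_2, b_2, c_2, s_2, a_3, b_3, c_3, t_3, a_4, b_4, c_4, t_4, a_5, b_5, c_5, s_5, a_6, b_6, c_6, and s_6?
a_1 = 3, b_1 = 6, c_1 = 5, a_2 = 8, b_2 = 6, c_2 = 2, s_2 = 1, a_3 = 4, b_3 = 4, c_3 = 6, t_3 = 4, a_4 = 4, b_4 = 9, c_4 = 8, t_4 = 4, a_5 = 10, b_5 = 9, c_5 = 5, s_5 = 1, a_6 = 10, b_6 = 8, c_6 = 3, s_6 = 1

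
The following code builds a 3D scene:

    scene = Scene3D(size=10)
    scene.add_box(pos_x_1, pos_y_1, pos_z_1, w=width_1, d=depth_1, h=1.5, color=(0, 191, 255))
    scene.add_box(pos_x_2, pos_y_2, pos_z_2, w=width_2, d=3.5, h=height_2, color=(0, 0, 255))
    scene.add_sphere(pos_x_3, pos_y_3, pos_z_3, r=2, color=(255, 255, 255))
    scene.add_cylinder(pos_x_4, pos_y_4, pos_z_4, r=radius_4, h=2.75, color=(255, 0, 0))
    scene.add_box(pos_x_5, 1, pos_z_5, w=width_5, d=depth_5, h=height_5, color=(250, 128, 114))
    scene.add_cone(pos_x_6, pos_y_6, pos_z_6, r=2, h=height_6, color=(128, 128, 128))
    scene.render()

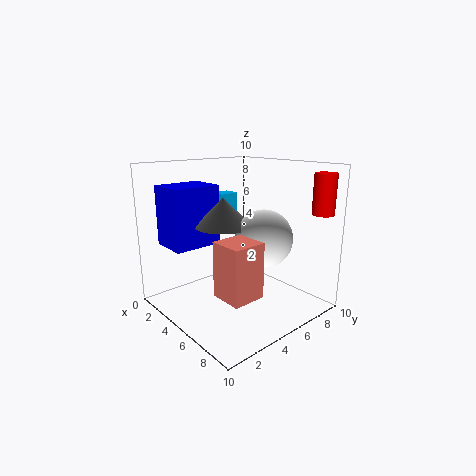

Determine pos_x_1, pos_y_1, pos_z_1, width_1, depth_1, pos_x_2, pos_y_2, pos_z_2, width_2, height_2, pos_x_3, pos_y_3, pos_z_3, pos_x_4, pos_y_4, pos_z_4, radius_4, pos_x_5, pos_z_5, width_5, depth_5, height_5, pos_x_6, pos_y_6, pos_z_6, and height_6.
pos_x_1 = 0.75
pos_y_1 = 6
pos_z_1 = 6
width_1 = 1.25
depth_1 = 1.5
pos_x_2 = 0.5
pos_y_2 = 1.25
pos_z_2 = 4.25
width_2 = 2.75
height_2 = 4.25
pos_x_3 = 6.25
pos_y_3 = 6.25
pos_z_3 = 5
pos_x_4 = 9
pos_y_4 = 9
pos_z_4 = 6.75
radius_4 = 0.75
pos_x_5 = 7.5
pos_z_5 = 3
width_5 = 2
depth_5 = 2
height_5 = 3.25
pos_x_6 = 4
pos_y_6 = 4.5
pos_z_6 = 5.75
height_6 = 2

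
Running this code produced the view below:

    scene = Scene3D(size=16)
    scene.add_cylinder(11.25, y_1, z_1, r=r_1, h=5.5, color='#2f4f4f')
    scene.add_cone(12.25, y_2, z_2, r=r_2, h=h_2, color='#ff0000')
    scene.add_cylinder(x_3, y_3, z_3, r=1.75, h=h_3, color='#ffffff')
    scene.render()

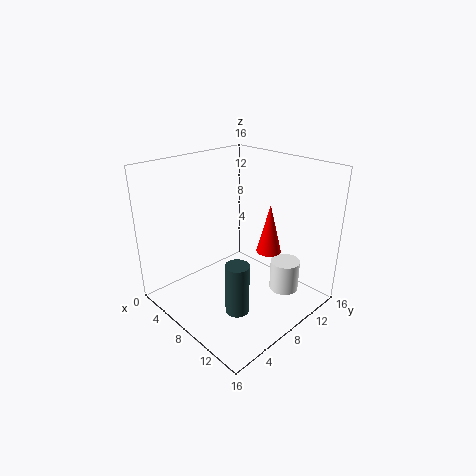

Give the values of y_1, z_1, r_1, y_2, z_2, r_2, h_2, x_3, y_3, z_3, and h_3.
y_1 = 4.75
z_1 = 1.75
r_1 = 1.25
y_2 = 8.25
z_2 = 8
r_2 = 1.25
h_2 = 5
x_3 = 11
y_3 = 13
z_3 = 0.5
h_3 = 3.75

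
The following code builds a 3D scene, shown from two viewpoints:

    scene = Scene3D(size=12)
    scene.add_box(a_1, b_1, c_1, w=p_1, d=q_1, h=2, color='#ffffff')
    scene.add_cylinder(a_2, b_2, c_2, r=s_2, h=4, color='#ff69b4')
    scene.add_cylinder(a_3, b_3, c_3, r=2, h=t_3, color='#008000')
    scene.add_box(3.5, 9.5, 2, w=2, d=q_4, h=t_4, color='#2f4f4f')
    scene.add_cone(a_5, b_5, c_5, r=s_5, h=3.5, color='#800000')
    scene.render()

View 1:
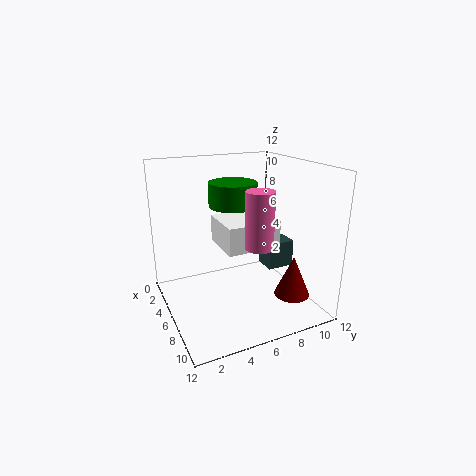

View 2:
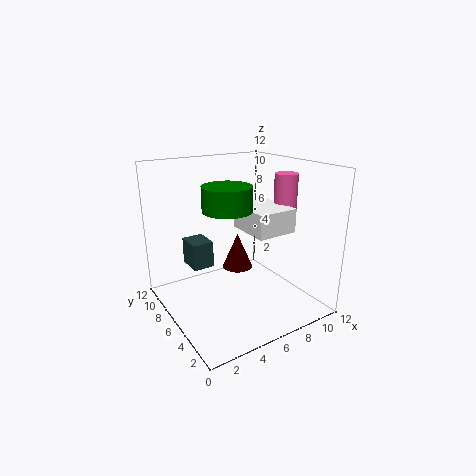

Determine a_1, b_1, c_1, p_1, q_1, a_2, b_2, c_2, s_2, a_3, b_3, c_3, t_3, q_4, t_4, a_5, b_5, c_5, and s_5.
a_1 = 6.5
b_1 = 3.5
c_1 = 6.5
p_1 = 3.5
q_1 = 4
a_2 = 10.5
b_2 = 5.5
c_2 = 7
s_2 = 1
a_3 = 5
b_3 = 6
c_3 = 8.5
t_3 = 2
q_4 = 2.5
t_4 = 2.5
a_5 = 8.5
b_5 = 10
c_5 = 1
s_5 = 1.5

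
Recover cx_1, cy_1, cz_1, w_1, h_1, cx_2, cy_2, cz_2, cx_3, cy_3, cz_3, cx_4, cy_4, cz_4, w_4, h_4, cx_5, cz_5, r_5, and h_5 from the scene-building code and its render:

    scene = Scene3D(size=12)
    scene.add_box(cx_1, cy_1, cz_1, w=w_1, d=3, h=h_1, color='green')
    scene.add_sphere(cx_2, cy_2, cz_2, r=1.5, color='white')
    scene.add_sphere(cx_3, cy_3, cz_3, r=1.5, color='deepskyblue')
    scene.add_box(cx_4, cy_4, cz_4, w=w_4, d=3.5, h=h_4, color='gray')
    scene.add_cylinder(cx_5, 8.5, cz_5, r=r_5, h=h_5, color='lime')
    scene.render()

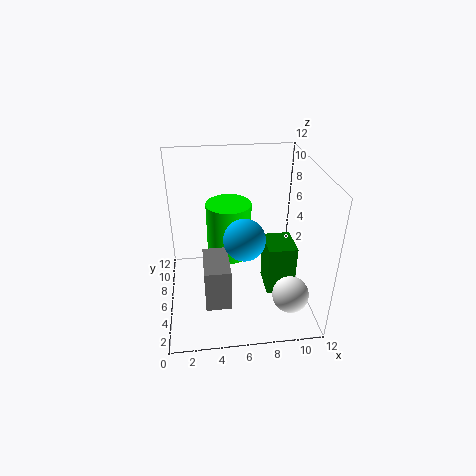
cx_1 = 8.5; cy_1 = 5; cz_1 = 0.5; w_1 = 2.5; h_1 = 4.5; cx_2 = 10; cy_2 = 3; cz_2 = 2; cx_3 = 6; cy_3 = 2.5; cz_3 = 8; cx_4 = 3; cy_4 = 2; cz_4 = 2; w_4 = 2; h_4 = 3.5; cx_5 = 5.5; cz_5 = 3; r_5 = 2; h_5 = 5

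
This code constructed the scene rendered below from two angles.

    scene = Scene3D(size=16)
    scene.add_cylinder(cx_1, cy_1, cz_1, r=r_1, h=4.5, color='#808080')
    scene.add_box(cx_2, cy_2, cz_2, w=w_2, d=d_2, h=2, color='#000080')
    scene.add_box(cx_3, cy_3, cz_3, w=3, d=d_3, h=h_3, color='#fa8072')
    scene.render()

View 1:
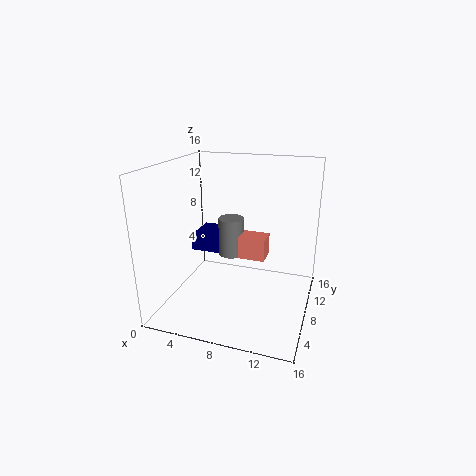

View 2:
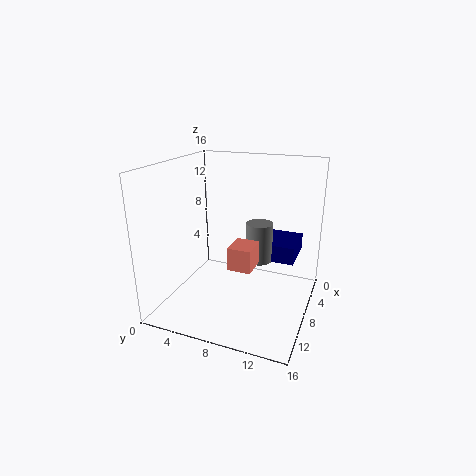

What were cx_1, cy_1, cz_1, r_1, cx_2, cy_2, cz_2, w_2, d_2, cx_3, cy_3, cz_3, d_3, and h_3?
cx_1 = 6.5, cy_1 = 10, cz_1 = 5, r_1 = 1.5, cx_2 = 1.5, cy_2 = 9.5, cz_2 = 5, w_2 = 5, d_2 = 4.5, cx_3 = 8, cy_3 = 8, cz_3 = 5.5, d_3 = 2.5, h_3 = 2.5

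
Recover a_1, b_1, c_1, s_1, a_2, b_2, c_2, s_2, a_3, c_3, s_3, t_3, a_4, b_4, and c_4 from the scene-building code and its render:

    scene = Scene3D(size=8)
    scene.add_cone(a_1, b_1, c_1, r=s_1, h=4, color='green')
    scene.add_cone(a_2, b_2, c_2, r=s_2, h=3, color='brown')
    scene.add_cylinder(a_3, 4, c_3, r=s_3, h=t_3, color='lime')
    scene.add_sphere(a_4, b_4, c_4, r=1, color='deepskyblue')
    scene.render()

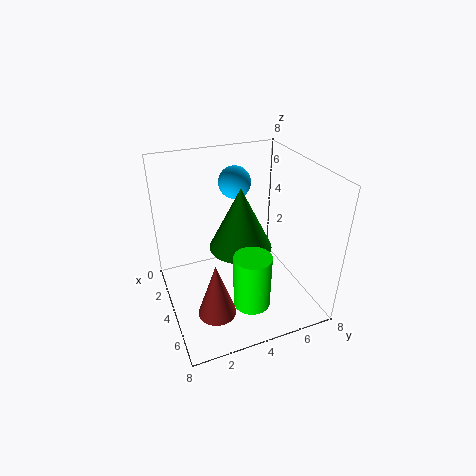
a_1 = 2, b_1 = 5, c_1 = 2, s_1 = 2, a_2 = 6, b_2 = 2, c_2 = 1, s_2 = 1, a_3 = 6, c_3 = 1, s_3 = 1, t_3 = 3, a_4 = 1, b_4 = 5, c_4 = 6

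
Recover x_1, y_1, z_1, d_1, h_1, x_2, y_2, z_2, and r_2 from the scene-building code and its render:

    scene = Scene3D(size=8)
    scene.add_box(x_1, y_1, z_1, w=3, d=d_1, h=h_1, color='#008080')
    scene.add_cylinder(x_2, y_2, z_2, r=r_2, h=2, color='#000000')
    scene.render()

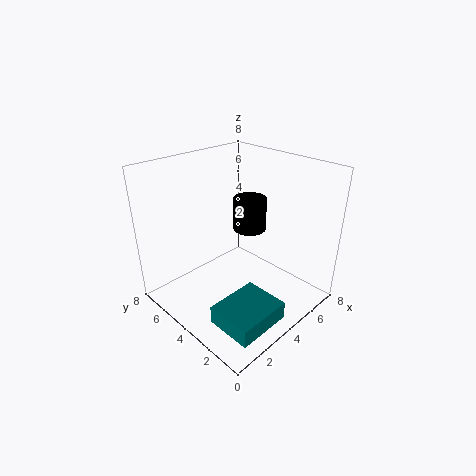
x_1 = 1; y_1 = 0.5; z_1 = 0.5; d_1 = 2.5; h_1 = 1; x_2 = 6; y_2 = 5; z_2 = 3.5; r_2 = 1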